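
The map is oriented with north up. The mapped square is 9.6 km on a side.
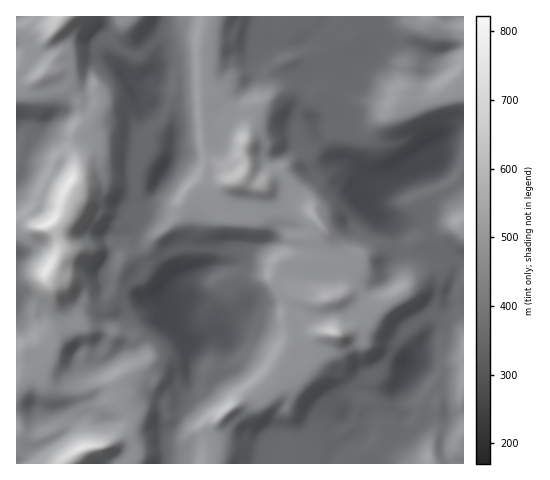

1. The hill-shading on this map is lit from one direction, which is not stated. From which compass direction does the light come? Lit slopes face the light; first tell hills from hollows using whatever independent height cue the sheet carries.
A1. NW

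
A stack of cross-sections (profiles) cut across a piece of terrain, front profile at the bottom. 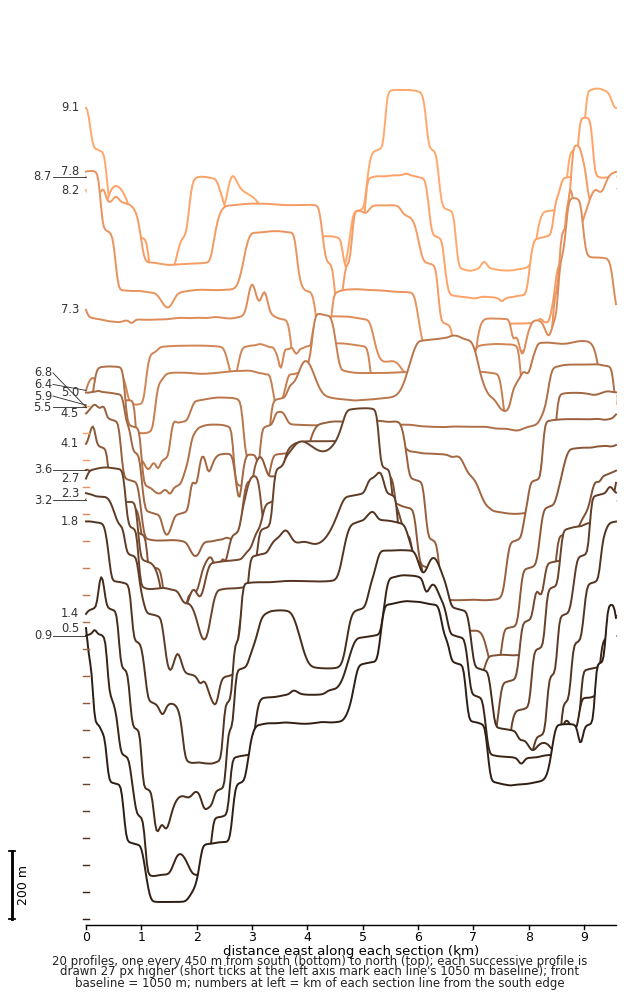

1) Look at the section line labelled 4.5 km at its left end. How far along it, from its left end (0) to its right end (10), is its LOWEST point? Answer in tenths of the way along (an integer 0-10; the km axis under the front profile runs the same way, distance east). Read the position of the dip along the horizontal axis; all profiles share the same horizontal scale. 7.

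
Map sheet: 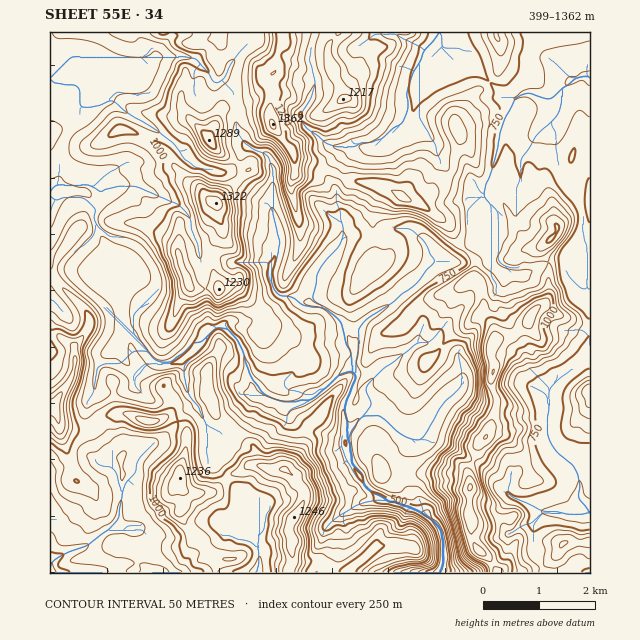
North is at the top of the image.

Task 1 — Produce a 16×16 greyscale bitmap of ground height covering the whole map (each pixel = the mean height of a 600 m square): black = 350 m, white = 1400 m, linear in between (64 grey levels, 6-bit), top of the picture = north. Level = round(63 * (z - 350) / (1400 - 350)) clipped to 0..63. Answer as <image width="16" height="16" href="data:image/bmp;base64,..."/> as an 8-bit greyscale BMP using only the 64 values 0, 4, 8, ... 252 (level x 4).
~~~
<image width="16" height="16" href="data:image/bmp;base64,Qk02BQAAAAAAADYEAAAoAAAAEAAAABAAAAABAAgAAAAAAAABAAATCwAAEwsAAAABAAAAAAAAAAAAAAEBAQACAgIAAwMDAAQEBAAFBQUABgYGAAcHBwAICAgACQkJAAoKCgALCwsADAwMAA0NDQAODg4ADw8PABAQEAAREREAEhISABMTEwAUFBQAFRUVABYWFgAXFxcAGBgYABkZGQAaGhoAGxsbABwcHAAdHR0AHh4eAB8fHwAgICAAISEhACIiIgAjIyMAJCQkACUlJQAmJiYAJycnACgoKAApKSkAKioqACsrKwAsLCwALS0tAC4uLgAvLy8AMDAwADExMQAyMjIAMzMzADQ0NAA1NTUANjY2ADc3NwA4ODgAOTk5ADo6OgA7OzsAPDw8AD09PQA+Pj4APz8/AEBAQABBQUEAQkJCAENDQwBEREQARUVFAEZGRgBHR0cASEhIAElJSQBKSkoAS0tLAExMTABNTU0ATk5OAE9PTwBQUFAAUVFRAFJSUgBTU1MAVFRUAFVVVQBWVlYAV1dXAFhYWABZWVkAWlpaAFtbWwBcXFwAXV1dAF5eXgBfX18AYGBgAGFhYQBiYmIAY2NjAGRkZABlZWUAZmZmAGdnZwBoaGgAaWlpAGpqagBra2sAbGxsAG1tbQBubm4Ab29vAHBwcABxcXEAcnJyAHNzcwB0dHQAdXV1AHZ2dgB3d3cAeHh4AHl5eQB6enoAe3t7AHx8fAB9fX0Afn5+AH9/fwCAgIAAgYGBAIKCggCDg4MAhISEAIWFhQCGhoYAh4eHAIiIiACJiYkAioqKAIuLiwCMjIwAjY2NAI6OjgCPj48AkJCQAJGRkQCSkpIAk5OTAJSUlACVlZUAlpaWAJeXlwCYmJgAmZmZAJqamgCbm5sAnJycAJ2dnQCenp4An5+fAKCgoAChoaEAoqKiAKOjowCkpKQApaWlAKampgCnp6cAqKioAKmpqQCqqqoAq6urAKysrACtra0Arq6uAK+vrwCwsLAAsbGxALKysgCzs7MAtLS0ALW1tQC2trYAt7e3ALi4uAC5ubkAurq6ALu7uwC8vLwAvb29AL6+vgC/v78AwMDAAMHBwQDCwsIAw8PDAMTExADFxcUAxsbGAMfHxwDIyMgAycnJAMrKygDLy8sAzMzMAM3NzQDOzs4Az8/PANDQ0ADR0dEA0tLSANPT0wDU1NQA1dXVANbW1gDX19cA2NjYANnZ2QDa2toA29vbANzc3ADd3d0A3t7eAN/f3wDg4OAA4eHhAOLi4gDj4+MA5OTkAOXl5QDm5uYA5+fnAOjo6ADp6ekA6urqAOvr6wDs7OwA7e3tAO7u7gDv7+8A8PDwAPHx8QDy8vIA8/PzAPT09AD19fUA9vb2APf39wD4+PgA+fn5APr6+gD7+/sA/Pz8AP39/QD+/v4A////AGRwfIiopKCwjJR8NJCYcHB0fHicqJSksGBoWDywhGBcjIyAwLScqLhYNDhosGxkVJSEfKCUmKiMPEBAXKSEZFiwlJyckIBgXEQ4PDyEnGBssIB8iIxcVFRIPEhEXIxgbKx4bHRwaHBoSExQXHCoiGSMhHCUeHR4YExMYGiIoKh0gGholMCwcFRcaFRohHSEXHxscKy8qGx0VGxgWGh0hFx0fIygyLBwjGBwdIRoaIBwbHB8mLysiKSIlJyMbGRoXHiIjJy0rKy4gHBwfIBgWFx0gIykwLTcrLCMaHiAXFRUcHR4lKiw3LjAoGhcZGBUTHR4fIyosMzAuKB4WGBwWFQ="/>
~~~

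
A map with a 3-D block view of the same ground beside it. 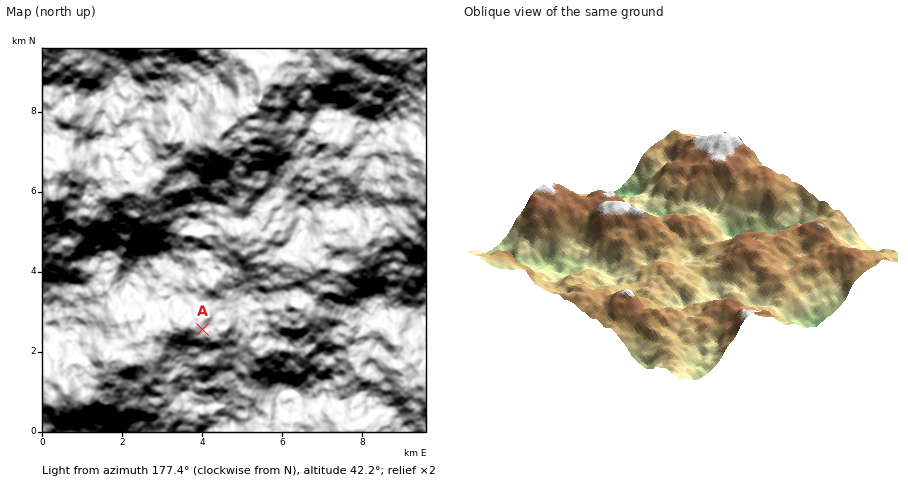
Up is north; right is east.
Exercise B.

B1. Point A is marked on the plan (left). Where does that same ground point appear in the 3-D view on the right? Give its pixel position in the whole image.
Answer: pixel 617 279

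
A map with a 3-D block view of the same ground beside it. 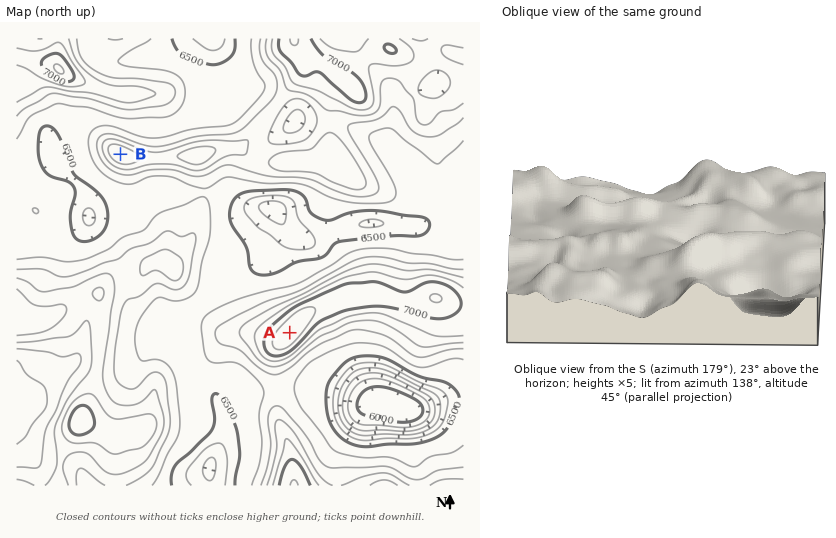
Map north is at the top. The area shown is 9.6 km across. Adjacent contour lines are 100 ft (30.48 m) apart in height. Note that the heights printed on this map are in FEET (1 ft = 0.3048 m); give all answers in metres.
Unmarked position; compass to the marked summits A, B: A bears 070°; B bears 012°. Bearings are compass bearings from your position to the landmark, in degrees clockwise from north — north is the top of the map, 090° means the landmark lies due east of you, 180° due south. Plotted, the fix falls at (65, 414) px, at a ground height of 2100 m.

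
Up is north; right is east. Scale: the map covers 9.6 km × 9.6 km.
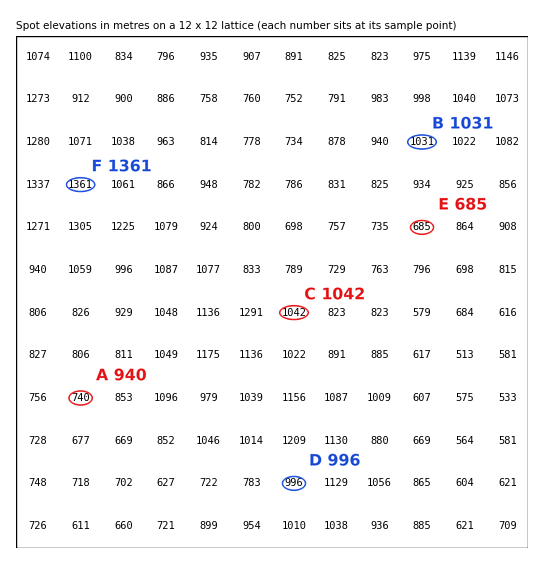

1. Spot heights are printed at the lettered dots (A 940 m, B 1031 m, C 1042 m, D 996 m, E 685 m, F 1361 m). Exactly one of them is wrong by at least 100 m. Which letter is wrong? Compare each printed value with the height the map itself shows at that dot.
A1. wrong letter A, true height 740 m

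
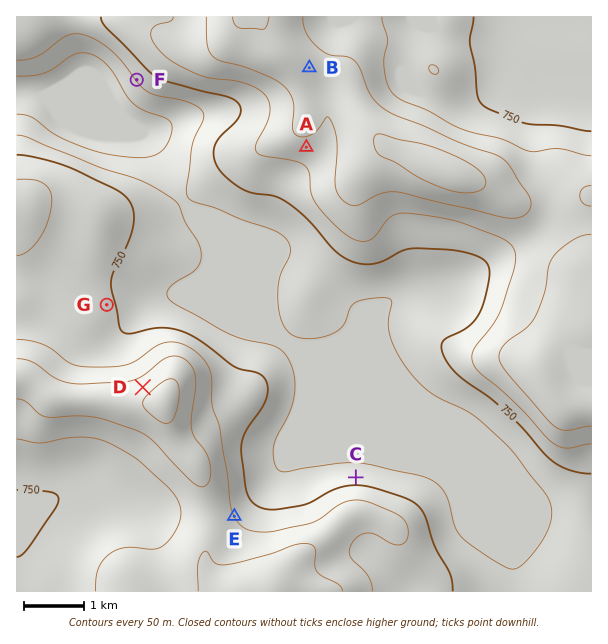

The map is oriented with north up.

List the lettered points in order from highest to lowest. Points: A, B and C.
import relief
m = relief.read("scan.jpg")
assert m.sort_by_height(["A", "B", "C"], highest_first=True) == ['B', 'A', 'C']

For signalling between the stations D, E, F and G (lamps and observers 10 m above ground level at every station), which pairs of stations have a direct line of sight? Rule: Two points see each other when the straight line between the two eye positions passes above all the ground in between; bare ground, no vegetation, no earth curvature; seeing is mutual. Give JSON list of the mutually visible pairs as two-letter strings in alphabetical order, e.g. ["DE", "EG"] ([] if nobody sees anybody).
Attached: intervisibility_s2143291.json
["DF", "DG"]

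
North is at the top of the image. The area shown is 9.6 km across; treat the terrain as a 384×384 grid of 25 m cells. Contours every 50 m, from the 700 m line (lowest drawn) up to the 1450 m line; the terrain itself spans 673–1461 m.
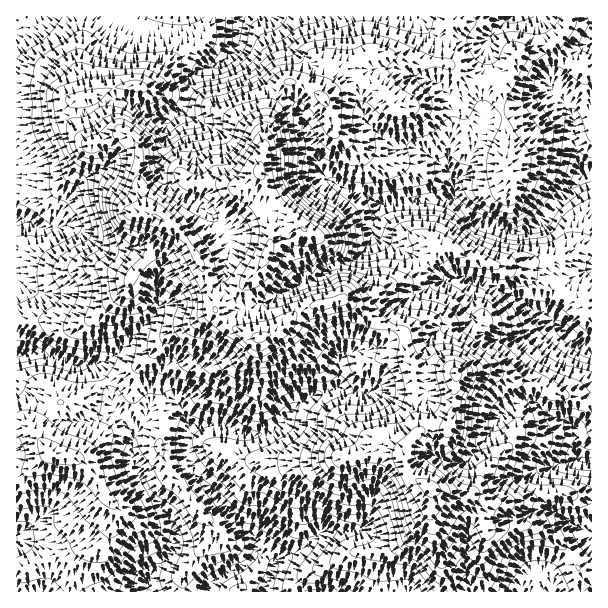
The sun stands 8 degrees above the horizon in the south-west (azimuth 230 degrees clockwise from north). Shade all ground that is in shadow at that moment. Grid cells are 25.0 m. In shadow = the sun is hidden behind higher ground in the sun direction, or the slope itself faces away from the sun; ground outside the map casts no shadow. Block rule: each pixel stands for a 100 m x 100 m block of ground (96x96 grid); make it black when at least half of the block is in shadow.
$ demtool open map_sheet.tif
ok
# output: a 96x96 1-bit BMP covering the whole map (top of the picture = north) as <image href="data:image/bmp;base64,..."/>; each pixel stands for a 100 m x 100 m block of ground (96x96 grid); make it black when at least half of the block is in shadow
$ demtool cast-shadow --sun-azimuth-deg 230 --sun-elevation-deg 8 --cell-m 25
<image width="96" height="96" href="data:image/bmp;base64,Qk2+BAAAAAAAAD4AAAAoAAAAYAAAAGAAAAABAAEAAAAAAIAEAAATCwAAEwsAAAIAAAAAAAAA////AAAAAAAAADwGAYAAAAABwAAAADwAAIAAAAAB4AAAABwAAAAAAAAB4AAAAAAAAAAAAABB8AAAAAAAAAAAAADB8AMAAAAAAAAAAABB+AcAAAAAAAAAAAAA8AcAAAAABgAAAAAAAA8AAAAADwAAAABAAB8AAADAHwAAAADAAD8AAAHAHwAAAADgwP8AAAPgPgAAAADB//8AAAfA/AAAAAAA//4AAB/B+AAAAAAAP/gAAD+D8AAAAAAAH/AAAH+H4AAAAABB/8AAAP8HwAAAAAHn/48AAf8PwAAAAAP///8AAf8PAAAAAA////8AA/4eAAAAAB////8AA/48AAAAAD////8AB/w8AAAAAH////8AD/h4AAAAAH////8Af/h4AAAAAD////8D//B4DgAAABx///8H//B4fgAAAAB///8P//B4/AAAAAB///8P/+A4MAAAPgB///8f/8AQAAAA/xh///8AAAAAAAAB/xx///4AAAAAAAAD/gx///wAAAAAAAAD/AB///AAAAAAAAAD+AA///MAAAAAAAAAQAA///8BwAAAAAAAAAA///8D4AAAAAAAAAA///8P8AAAAAAAAAA/////8AAAAAAAABB/////8AAAAAAAADj///9/AAAAAAAAADn///8AAAAAAAAAAD////8AAAAAAAAAAD////8AAAAAAAAAAD////8AAAAAAAAAAD////8AAAAAAcMAAP////8AAAAAAOMAB/////8AAAAAACAAD/////8AAAAAAHwAf/////8AAAAAAD8B//////8AAAAAAD/7//////8AAAAAAB////////8AAAAAQA////////8AAAAA4AP///////8AAAAA4AB/////P/8AAAAB4AAf///8f/8AAAAB8AAH//4H//8AAAAD8BgD//wf/j8AAAAD8BgH//x//48AAAAH8BgP/////8fwAAAP8BA//////8HgAAAf8AD//////+AAAAA/4AH//////+AAAAD/wAP//////+AAAAH/wAf/////z/AAAAP/gAf/////B/gAAAP/gA/////+A/gAAAf/AB/////+B/wAAAf/AD/////+B/8AAAf+AD//////B/8AAA/uAD/////+B/8AAA//IH////58B/8AAAf/YH////8AB/wAAAf/cH////8AA/wAAAf/8H////+AA/wAAA//8H/////AAfwAAA//8H/////AAfwAAB//4H/////gAfwAAH//4H/////gA/wAAP//wH/////wB/wAAP//wP/////wD/wAAP//gP///B/wH/wAAP//wH//+D/wH/gAAD//4D//+P/wH+AAAAP//g//+f+AH+AAAAf//wH///8AD8AAB////4P///4AD4AAD////4////AAD4AAH////4///wAABwAAP////5/H/gAwAAEAP////98B/HB4BAMAH////8x+f/w8DgEAD////+D/H/wMHwAAD/////D/v/wAPwAAH/////j///gAf4AAD/////g///gB/4YAAAB///gD7/gR/4c="/>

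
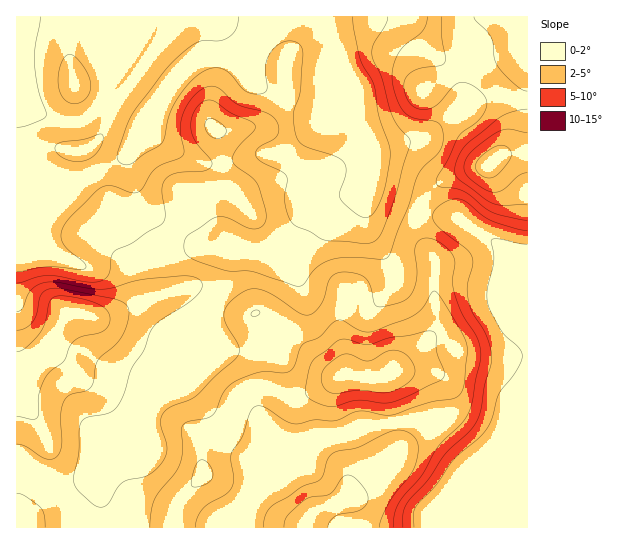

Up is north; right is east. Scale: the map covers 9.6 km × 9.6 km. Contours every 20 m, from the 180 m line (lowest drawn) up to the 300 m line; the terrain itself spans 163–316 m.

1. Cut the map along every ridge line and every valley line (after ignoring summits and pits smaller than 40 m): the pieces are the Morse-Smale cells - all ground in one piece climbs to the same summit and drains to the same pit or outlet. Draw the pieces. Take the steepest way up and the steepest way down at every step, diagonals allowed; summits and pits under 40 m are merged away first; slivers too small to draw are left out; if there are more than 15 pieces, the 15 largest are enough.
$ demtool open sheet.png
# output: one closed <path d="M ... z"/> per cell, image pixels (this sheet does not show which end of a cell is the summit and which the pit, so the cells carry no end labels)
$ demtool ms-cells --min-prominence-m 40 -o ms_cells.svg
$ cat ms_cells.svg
<path d="M323 16l-307 1 0 150 6 1 10-7 0 65 11 25 32 13 7 0 4-3 39-39 8-23 0-22 10 28 18 16 28 19 24 9 12-2 20 0-16 8-2 24-16 26-3 8-6 3-14 15-16 36-7 6-6 2-8 8-18 42-8 8-6 2-7 8-15 36 0 14-5 9-13 15 0 11 226 0 8-16 34-15 14-18 21-14 14-16 0-18-8-37-1-17 22-18 26-29 0-71-11-14-5-12 1-20-38-14-14-9 7-27-2-16-18-30-23-55-3-8 2-17-7-11z"/><path d="M31 160l-6 7-9 2 0 358 62 1 1-11 13-15 5-9 0-14 15-36 7-8 6-2 8-8 18-42 8-8 6-2 7-6 16-36 14-15 6-3 3-8 16-26 2-24 16-8-20 0-12 2-24-9-28-19-18-16-9-24-1 18-8 23-39 39-4 3-7 0-29-11-3-2-11-25z"/><path d="M422 212l-3 3 0 18 5 12 11 14 1 67-8 13-41 38 1 17 8 37 0 18-14 16-20 14-15 18-34 15-6 9-1 7 222-1-1-216-26-61-7-9-36-22z"/><path d="M527 16l-203 1 0 9 7 11-2 17 3 8 23 55 18 30 2 16-7 26 3 4 48 19 9-17 14-14 16-8 27-6 17-12 26-2z"/><path d="M527 153l-25 2-17 12-27 6-16 8-10 9-12 20 9 5 29 4 36 22 7 9 26 66z"/>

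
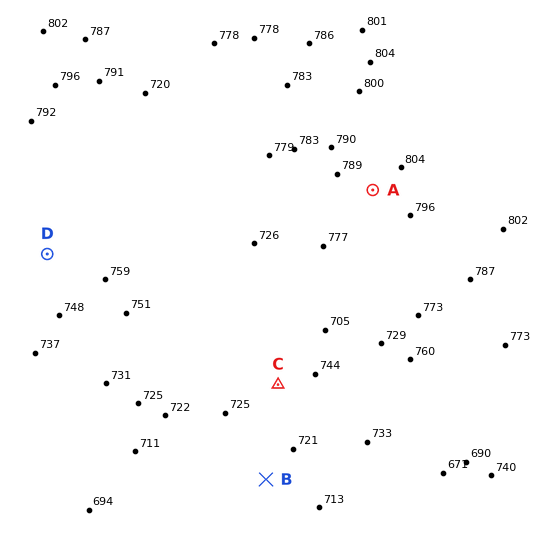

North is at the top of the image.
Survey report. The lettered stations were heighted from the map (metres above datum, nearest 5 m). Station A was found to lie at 795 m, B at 710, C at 735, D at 765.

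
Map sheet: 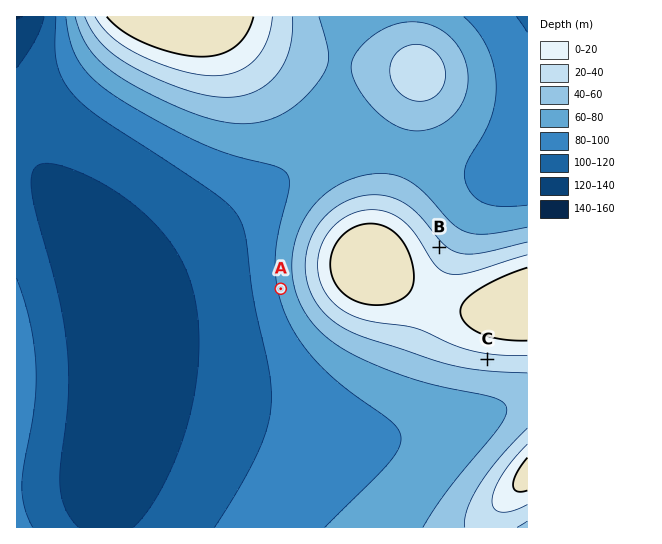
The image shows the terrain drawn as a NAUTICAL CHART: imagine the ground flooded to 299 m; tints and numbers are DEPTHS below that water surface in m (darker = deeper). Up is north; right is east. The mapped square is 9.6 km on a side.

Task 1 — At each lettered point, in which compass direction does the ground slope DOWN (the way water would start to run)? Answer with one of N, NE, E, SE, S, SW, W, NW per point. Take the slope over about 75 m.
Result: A W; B NE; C S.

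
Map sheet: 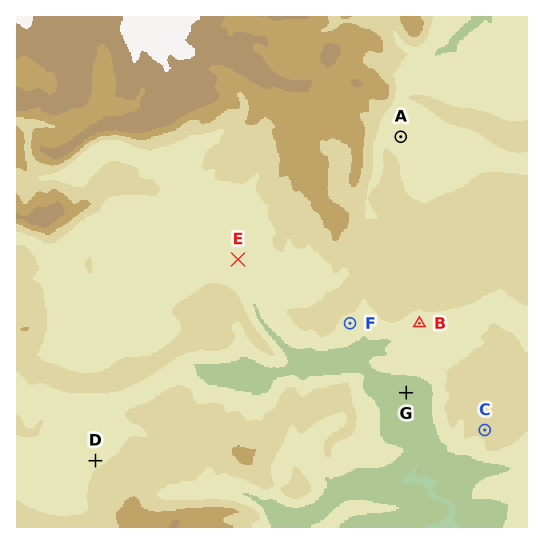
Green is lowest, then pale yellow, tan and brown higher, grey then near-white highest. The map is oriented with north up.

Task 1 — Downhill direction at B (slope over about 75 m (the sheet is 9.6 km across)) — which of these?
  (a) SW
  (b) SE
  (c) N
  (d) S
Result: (d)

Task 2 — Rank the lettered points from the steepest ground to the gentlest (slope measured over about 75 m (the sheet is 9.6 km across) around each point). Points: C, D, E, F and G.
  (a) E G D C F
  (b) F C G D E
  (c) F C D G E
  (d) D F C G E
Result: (c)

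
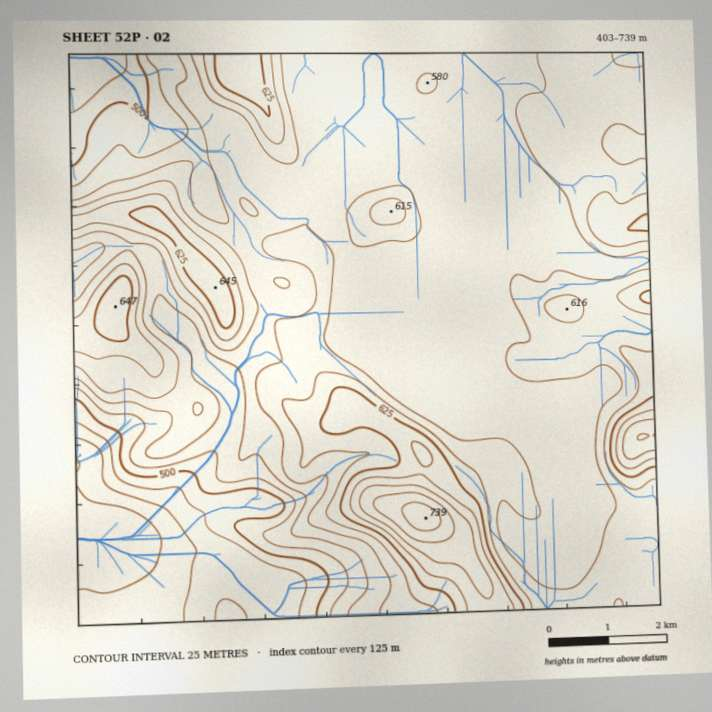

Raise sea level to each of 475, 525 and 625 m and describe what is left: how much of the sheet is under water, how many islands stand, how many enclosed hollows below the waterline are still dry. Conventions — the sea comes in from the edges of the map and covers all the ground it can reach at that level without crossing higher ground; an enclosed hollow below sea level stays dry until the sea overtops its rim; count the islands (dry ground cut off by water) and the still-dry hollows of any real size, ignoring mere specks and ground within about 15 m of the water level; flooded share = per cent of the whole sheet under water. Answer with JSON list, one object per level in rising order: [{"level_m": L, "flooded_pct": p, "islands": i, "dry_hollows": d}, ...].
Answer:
[{"level_m": 475, "flooded_pct": 8, "islands": 0, "dry_hollows": 0}, {"level_m": 525, "flooded_pct": 15, "islands": 0, "dry_hollows": 0}, {"level_m": 625, "flooded_pct": 91, "islands": 2, "dry_hollows": 0}]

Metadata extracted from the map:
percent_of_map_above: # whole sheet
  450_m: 96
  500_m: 89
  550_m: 80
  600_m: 17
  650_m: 4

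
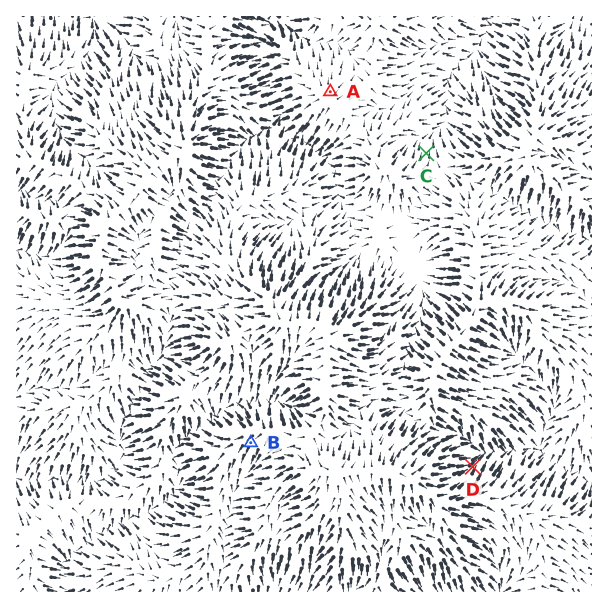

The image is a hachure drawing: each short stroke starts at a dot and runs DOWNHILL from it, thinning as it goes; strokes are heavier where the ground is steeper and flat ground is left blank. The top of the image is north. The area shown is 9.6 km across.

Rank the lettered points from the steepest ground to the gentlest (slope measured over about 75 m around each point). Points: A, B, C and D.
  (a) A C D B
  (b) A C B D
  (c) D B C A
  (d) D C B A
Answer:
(c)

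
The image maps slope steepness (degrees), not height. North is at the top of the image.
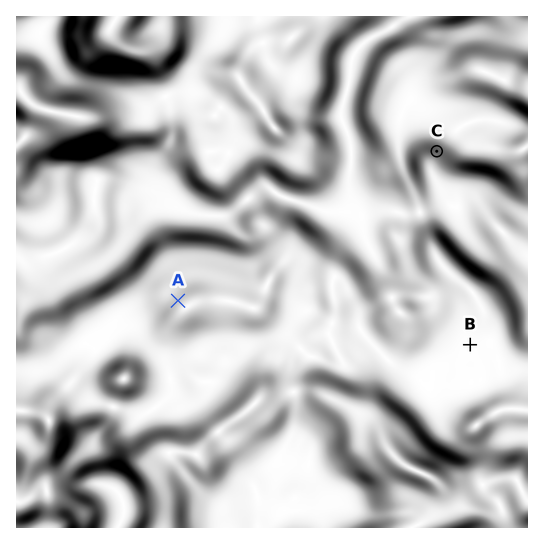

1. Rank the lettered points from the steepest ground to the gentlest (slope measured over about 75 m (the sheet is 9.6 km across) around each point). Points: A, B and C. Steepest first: C A B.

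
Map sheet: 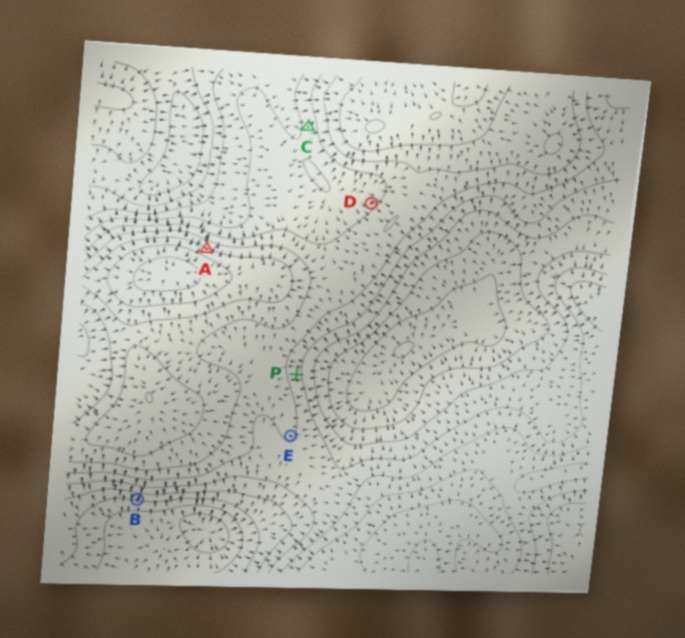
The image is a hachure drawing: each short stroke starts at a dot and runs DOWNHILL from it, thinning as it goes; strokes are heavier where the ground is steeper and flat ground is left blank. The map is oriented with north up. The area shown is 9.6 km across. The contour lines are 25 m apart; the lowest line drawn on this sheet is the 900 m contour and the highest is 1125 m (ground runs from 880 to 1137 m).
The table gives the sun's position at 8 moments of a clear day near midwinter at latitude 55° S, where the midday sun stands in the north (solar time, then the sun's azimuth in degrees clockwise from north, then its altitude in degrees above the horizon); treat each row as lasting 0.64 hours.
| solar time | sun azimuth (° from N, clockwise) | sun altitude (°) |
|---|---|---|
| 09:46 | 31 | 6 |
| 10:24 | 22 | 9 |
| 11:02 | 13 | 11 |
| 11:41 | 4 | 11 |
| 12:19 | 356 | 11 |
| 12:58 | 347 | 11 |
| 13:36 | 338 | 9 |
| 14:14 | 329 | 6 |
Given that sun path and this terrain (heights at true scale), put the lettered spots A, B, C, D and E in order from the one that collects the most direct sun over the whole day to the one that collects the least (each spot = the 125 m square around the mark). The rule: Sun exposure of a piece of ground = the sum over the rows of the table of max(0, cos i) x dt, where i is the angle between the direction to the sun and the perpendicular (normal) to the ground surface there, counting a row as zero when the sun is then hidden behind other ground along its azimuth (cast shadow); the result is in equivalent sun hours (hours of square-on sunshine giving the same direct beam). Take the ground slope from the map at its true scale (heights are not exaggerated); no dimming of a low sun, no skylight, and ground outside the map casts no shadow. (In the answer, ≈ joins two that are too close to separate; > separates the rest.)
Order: A > D ≈ E ≈ C > B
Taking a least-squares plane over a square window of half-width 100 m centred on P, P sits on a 6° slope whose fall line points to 76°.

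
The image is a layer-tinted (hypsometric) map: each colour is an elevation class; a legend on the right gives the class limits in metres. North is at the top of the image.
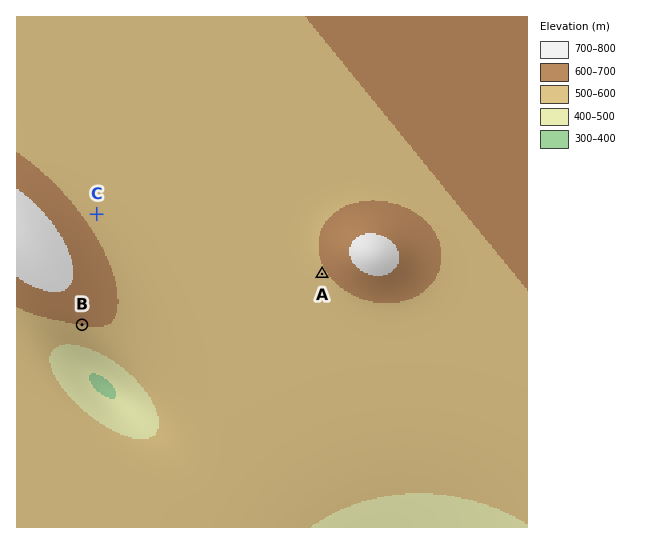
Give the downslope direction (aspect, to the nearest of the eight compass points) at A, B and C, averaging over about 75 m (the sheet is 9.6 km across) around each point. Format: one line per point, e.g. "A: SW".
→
A: SW
B: S
C: NE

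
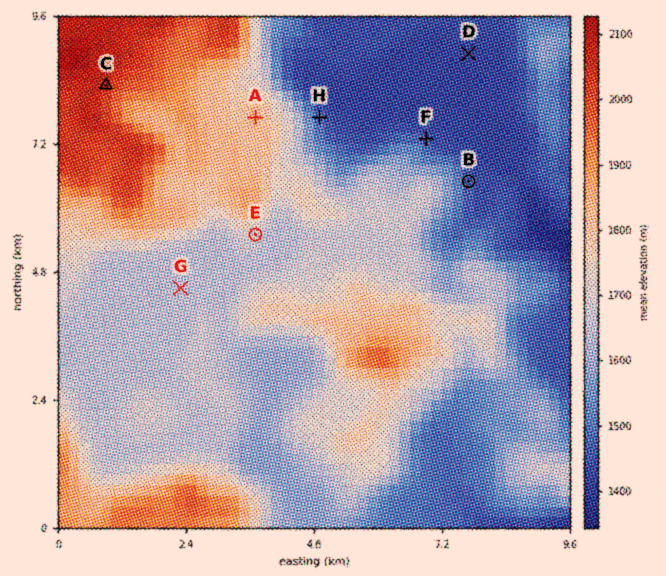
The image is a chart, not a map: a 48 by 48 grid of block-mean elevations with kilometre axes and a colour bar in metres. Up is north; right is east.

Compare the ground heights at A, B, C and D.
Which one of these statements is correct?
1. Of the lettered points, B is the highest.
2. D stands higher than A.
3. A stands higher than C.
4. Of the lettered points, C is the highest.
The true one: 4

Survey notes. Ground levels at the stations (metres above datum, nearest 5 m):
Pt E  1680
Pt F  1460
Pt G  1645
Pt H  1480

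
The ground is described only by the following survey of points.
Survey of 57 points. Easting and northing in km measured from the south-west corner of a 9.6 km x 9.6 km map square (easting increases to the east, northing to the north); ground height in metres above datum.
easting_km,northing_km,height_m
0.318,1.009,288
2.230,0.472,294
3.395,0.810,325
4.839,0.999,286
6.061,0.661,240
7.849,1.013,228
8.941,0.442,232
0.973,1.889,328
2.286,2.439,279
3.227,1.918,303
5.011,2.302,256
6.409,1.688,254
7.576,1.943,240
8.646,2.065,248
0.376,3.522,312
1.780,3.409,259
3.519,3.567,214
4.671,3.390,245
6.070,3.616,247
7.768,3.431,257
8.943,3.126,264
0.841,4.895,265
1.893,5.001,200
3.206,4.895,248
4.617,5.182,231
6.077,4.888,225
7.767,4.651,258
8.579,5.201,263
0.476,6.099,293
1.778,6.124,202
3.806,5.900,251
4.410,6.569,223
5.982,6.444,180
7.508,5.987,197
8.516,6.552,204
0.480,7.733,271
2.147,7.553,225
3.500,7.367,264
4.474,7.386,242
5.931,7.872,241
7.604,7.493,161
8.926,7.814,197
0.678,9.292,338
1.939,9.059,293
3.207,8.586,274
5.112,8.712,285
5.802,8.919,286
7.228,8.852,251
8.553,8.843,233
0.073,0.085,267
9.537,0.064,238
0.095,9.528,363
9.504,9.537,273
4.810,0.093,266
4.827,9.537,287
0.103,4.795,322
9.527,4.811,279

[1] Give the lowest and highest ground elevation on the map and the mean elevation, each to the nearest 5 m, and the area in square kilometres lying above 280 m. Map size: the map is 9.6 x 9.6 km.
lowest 155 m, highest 365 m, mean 255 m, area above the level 19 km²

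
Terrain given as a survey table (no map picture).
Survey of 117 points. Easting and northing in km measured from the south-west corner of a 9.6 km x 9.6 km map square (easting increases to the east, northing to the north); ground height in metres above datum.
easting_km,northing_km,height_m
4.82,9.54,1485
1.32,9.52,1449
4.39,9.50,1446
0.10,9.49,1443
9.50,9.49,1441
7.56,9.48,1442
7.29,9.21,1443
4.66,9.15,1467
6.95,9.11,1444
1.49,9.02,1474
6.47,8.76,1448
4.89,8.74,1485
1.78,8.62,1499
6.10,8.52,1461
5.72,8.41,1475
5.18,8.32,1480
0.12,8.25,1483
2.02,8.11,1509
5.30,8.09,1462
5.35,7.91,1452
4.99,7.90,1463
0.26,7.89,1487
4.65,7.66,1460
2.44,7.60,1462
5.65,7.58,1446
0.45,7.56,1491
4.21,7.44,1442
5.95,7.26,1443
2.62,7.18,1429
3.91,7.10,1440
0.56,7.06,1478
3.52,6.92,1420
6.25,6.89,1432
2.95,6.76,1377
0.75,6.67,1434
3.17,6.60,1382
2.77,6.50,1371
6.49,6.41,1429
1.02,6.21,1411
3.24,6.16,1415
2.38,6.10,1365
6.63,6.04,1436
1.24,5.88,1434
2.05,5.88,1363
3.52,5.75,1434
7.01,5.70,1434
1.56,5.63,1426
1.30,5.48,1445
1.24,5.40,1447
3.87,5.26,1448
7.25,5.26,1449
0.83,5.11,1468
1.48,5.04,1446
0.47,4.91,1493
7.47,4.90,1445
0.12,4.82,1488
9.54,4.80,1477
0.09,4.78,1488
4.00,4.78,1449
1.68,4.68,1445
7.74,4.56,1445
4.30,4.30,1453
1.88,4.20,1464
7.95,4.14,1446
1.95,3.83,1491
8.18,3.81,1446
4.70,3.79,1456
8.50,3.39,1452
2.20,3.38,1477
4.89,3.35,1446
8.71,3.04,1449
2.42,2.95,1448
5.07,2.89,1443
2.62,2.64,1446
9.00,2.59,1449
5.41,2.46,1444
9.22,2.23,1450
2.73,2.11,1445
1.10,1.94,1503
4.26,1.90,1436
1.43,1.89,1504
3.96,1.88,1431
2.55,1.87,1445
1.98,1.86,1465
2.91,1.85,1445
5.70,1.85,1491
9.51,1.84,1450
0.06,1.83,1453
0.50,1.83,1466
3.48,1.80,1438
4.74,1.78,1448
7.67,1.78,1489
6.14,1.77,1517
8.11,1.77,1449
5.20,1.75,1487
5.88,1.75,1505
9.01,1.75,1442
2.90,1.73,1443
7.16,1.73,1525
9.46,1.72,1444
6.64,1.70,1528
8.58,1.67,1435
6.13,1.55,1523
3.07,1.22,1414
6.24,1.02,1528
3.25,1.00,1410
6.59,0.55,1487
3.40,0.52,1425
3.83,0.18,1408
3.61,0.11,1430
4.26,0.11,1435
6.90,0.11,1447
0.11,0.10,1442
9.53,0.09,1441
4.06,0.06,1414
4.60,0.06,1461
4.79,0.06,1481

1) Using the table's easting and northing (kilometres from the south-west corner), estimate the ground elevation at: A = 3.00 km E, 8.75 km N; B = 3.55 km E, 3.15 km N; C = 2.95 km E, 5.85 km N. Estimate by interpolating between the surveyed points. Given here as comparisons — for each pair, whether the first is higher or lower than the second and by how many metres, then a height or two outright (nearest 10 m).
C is lower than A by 80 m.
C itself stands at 1390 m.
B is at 1440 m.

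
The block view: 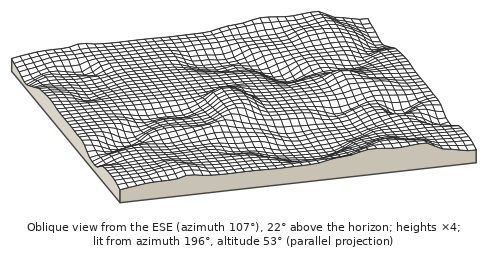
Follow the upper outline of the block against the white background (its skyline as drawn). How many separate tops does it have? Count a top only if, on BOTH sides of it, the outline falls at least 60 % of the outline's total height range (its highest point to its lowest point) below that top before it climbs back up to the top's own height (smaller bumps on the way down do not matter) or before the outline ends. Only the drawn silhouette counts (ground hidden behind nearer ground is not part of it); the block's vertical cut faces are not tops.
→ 0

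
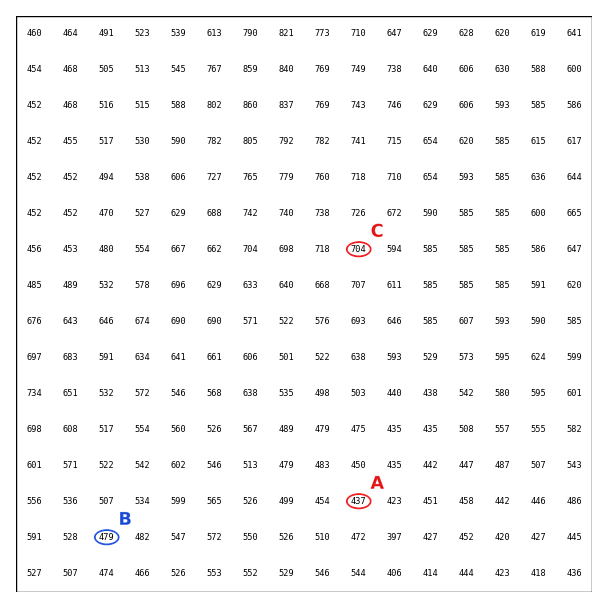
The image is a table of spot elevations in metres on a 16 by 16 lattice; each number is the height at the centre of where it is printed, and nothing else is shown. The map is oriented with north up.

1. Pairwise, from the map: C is higher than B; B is higher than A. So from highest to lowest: C B A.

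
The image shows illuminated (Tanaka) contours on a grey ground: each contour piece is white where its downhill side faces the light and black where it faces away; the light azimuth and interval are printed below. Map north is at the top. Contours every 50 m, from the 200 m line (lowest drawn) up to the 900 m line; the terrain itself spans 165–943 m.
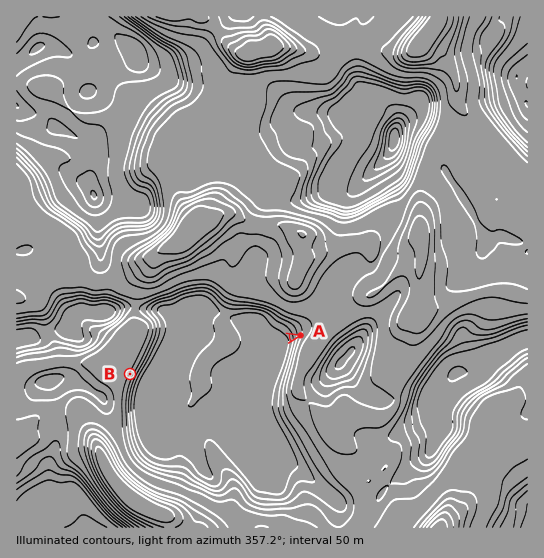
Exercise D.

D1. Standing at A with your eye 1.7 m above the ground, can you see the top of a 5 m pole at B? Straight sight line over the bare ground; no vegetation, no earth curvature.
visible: true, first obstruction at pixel None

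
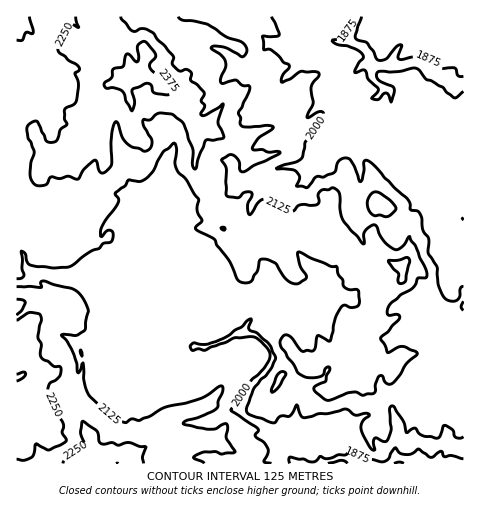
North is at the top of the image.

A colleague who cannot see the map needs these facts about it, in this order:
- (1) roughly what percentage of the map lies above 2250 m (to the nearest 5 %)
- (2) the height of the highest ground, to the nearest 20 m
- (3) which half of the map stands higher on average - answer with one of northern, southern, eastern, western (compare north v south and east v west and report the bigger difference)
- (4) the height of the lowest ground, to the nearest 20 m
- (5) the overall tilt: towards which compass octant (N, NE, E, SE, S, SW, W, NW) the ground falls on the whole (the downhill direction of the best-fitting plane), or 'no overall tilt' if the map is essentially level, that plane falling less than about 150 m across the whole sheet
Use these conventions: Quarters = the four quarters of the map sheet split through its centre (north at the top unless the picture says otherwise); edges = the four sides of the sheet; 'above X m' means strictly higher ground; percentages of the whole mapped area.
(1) About 10 % of the map lies above 2250 m.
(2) The highest ground is at about 2420 m.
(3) On average the western half of the map is the higher ground.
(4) About 1800 m is the lowest elevation on the sheet.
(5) On the whole the ground falls towards the east.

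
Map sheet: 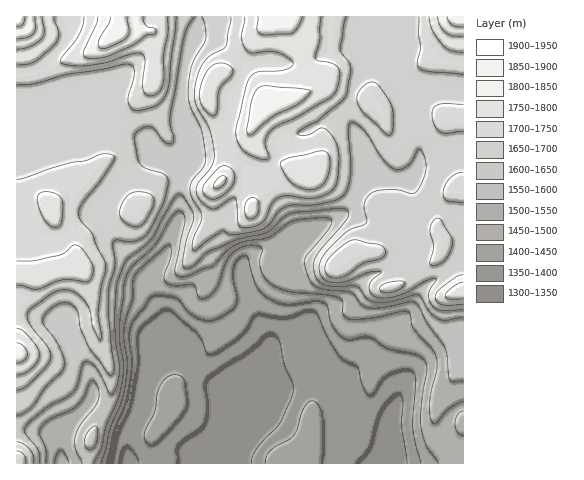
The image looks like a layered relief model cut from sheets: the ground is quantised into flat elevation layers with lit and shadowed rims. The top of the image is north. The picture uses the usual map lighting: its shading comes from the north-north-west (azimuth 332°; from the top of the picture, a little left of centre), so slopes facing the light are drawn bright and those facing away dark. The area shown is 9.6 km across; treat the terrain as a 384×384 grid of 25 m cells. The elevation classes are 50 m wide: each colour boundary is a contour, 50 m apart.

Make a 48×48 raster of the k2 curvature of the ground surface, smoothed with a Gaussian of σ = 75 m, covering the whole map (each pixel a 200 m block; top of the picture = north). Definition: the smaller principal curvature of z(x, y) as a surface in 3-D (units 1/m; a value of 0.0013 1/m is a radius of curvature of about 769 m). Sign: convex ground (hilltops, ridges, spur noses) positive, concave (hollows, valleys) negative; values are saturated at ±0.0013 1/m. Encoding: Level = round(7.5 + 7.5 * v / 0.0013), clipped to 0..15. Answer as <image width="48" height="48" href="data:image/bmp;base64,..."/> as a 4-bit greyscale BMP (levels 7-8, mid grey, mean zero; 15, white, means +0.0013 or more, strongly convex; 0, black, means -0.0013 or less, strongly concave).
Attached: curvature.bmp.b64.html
<image width="48" height="48" href="data:image/bmp;base64,Qk32BAAAAAAAAHYAAAAoAAAAMAAAADAAAAABAAQAAAAAAIAEAAATCwAAEwsAABAAAAAAAAAAAAAAABEREQAiIiIAMzMzAERERABVVVUAZmZmAHd3dwCIiIgAmZmZAKqqqgC7u7sAzMzMAN3d3QDu7u4A////AMtzE1Q0IUZnd4dnh1aKmIiHZ3ZmZWZWdrljI3mYIEd2ZmZmdlWJh4iGVohmVWeHdlREM3uoIEmXZmZmZ1RndneGVohlVWiHVyI1Q1mGMDeId3d3d3VGZnd3ZndlVWiHWVVVUyZ2UCZ4iId3d3dWZ3iHZXd0RWiGSZh2dSJncQV3iIh2d3d1Z4iHZWd0RFiHRph2eFE2hQR3eIhmZ3d2V3iHZWd2M1iHZXd2eIMFdgNoh4dmd3d2Zmd3ZWiHQ0eIdlZmeIMFhwJYiIZWd3d2Zmd2ZniHYzaIdnZmaIIHmAFmiHVmZ3d2Z3d1Z3d2ZTRneKl2Z2AnqCB2ZmZ2ZmZmaIdlZ2d3dkNWebqHdjFnhyF3d3aIdmVWeIdVd2Z3d2VWeKmHYyWYZSF3d2V4iIZVd4ZFd3Z3d2ZmZ5hmUzaIdCNnd1VniIhVZ3U2d3Z4h2Z3d2VFREiIdDRGdEZ3d4dVVWRHiHZmd2Z3ZkM0VFd3ZEVURHd3iHVXZURImHZTRURUIlVVVFZnZVZ1Rpl3eHVndlMlh1QxABRlQ2Z2VVZ3dVZVVYmHeGRnd3YwAkVnYwKbl1Z2VWd2ZlRGdEeHZ0RniHRDECarqCA4mmiYZmiHZUNGdiN3VTR4h0JZpQBYiGMAWneId3iYhlIkV4JXUyWZhjKN2VIAFFZgAnZ3d4iYZVUQJ5dGQiWqhjN8qGZlNEaJMlVVVoh2RGdABYhWQQFHdkRpiHeZZVR5g3dmVohkRXhyAohmZBAARUJHiJeIZVZohHd2ZndkRnmEAHiGVWZBBGMkaHZVVVeHdnZndmZVV5mFAEZ3JZqXQiIAJVRVZliHdnZ5hlZmaKmHICNFA6ymRVQwAkZ3hleHd2Z4h2ZmZ5mYMDREEKt1RWd1MlmYh1Z3ZmeId3ZmZomHQDmoMFllVXmHYzeIh2Z3d2iId3d2Zmd3UCi7kBRVVoqXdTV2ZmZ4iWeIeHeGZmeIcwWKxTVWaJqodkZmZnZniWZneHeHZmZ2ZTBGgyRmaImpZVZmZ2ZmZmVWd3eIeGVUVWIzMDd2Z3iZdVVmd2Z2ZndlVWeIiYRWd1JmQndlZ3d4dVVnh2V3Znd3dmVXd1RYiFJnRZdURVVmZUVoh1V3Znd3d3dlVEVXd0JmNahUMzVmZUVnhkaId3d3d3d3ZWZWZSJWJId2ZTNWZDVndUaJh3Z3d3d2V4dlZAR2IniHeHVEVEiHdVeIiHZ3d3dnd3ZlUQemInmYeId2U0qoZVd3d2RGd3dodmaHQAmmIlmYd4eJYjmnRWZmZWZSJFZWdVeqQAeGQjeYd3eKgyZkRmVVZniHYxABI0eqUAaYdDVmZmaJhSVlV3d2Znd3dnZTIRR3URSKhWVVVVVoh0VmZ4h3d3ZVZniJdBJWYiNnVGZVVWVFZUd3dnd3eGVURFeJh1NWczNVRWZmZ3dmVWd3dnZmZohlVTWJiXR4czVWZ4iHeId4hVd3dnZVVal1RkRniYWJhEVnZoiYeIdndmZ3dWVXiJhUR2REVmVmZEVnZVZ3d4h2d3d3dkVpqg=="/>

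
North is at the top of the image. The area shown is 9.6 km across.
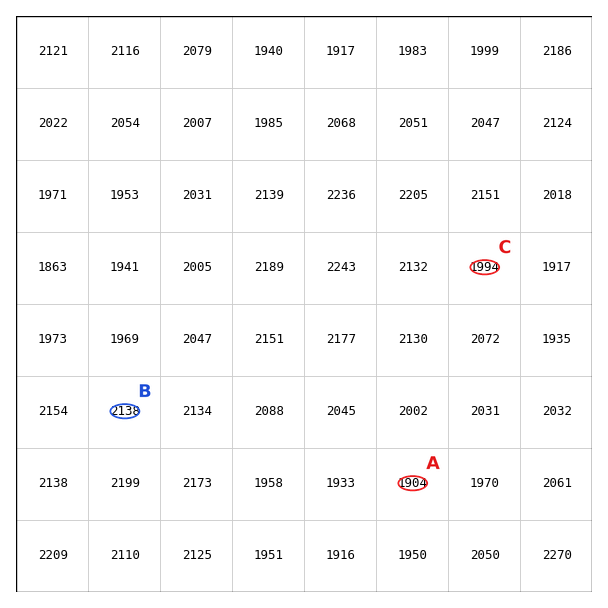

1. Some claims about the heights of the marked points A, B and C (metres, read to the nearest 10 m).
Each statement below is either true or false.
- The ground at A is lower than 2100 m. true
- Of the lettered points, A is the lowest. true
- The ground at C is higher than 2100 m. false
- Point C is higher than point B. false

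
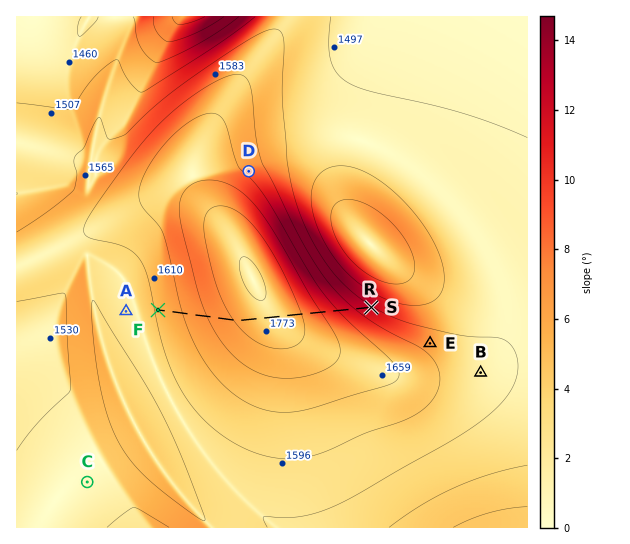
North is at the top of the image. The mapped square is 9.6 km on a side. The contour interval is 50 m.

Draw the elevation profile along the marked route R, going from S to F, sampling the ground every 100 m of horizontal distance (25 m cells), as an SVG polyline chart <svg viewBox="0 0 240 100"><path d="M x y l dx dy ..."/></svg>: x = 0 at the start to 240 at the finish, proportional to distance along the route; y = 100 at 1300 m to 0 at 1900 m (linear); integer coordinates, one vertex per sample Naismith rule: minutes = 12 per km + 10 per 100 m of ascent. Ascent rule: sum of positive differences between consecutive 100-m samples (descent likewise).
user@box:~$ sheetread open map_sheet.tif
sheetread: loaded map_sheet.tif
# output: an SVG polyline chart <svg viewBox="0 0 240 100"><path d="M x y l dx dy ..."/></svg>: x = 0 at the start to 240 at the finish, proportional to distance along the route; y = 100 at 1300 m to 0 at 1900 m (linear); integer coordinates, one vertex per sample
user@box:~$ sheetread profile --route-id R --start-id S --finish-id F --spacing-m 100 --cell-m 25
<svg viewBox="0 0 240 100"><path d="M0 58l6-3 6-2 6-3 6-2 6-3 6-3 6-2 6-3 6-2 6-3 6-2 6-3 6-2 5-2 6-1 6-2 6-1 6 0 6 0 6 0 6 0 6 1 6 1 6 1 6 2 6 1 6 2 6 1 6 2 6 2 6 1 6 2 6 2 6 2 6 2 6 1 6 2 6 2 6 1 5 2 2 0"/></svg>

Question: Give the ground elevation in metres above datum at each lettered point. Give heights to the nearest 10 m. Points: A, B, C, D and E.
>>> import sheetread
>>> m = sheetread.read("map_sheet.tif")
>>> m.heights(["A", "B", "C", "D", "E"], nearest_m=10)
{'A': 1580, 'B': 1560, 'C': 1570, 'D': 1640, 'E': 1580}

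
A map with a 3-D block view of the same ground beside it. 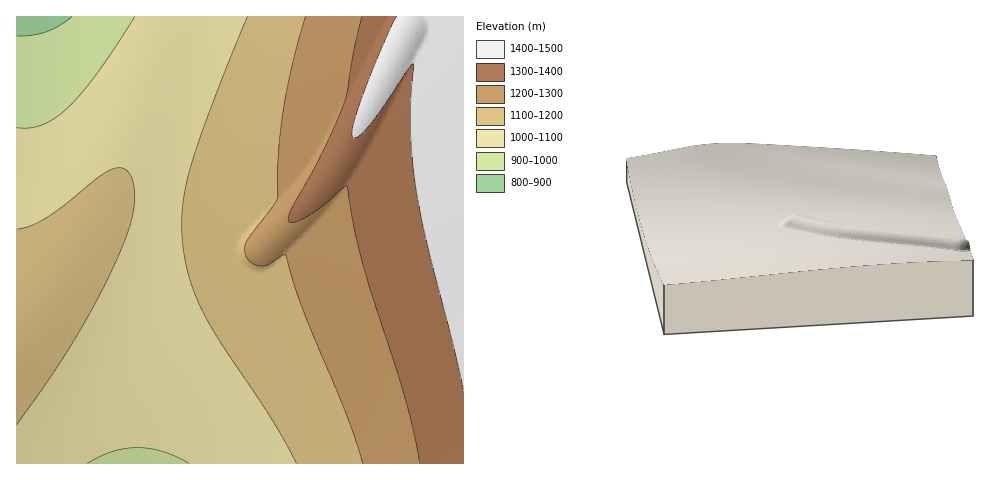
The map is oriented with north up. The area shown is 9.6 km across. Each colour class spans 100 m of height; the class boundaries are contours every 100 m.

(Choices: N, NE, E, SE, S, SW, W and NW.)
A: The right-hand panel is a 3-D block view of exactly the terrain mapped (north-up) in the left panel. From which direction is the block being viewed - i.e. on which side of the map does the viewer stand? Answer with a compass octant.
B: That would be E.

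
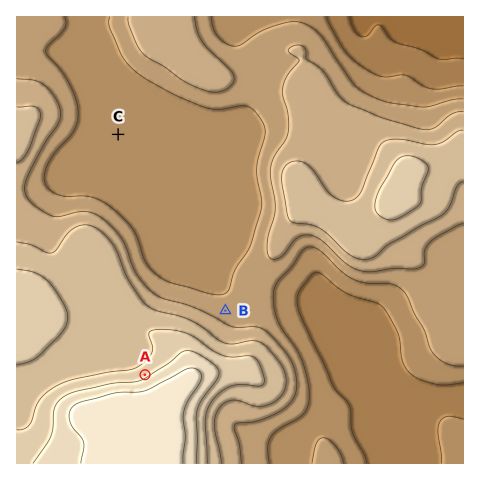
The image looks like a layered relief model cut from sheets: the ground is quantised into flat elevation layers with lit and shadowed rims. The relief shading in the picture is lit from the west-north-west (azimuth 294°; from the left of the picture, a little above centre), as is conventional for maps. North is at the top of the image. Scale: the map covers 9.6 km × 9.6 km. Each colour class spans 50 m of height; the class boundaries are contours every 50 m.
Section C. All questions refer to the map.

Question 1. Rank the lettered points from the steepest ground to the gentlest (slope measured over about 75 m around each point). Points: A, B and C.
A B C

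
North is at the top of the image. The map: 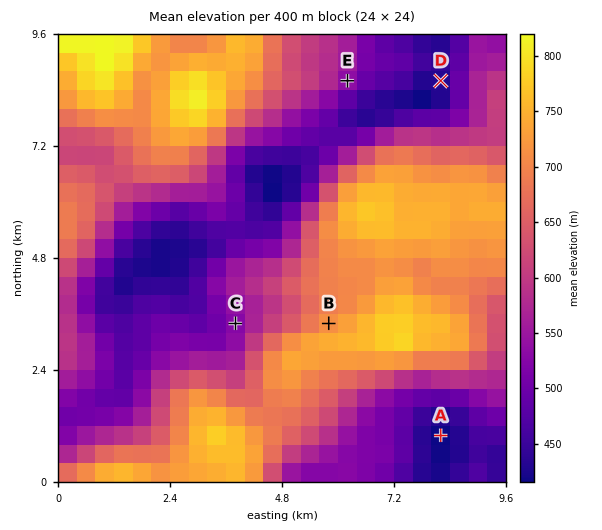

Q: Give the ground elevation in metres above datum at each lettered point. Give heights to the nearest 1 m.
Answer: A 414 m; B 714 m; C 525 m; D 430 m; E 536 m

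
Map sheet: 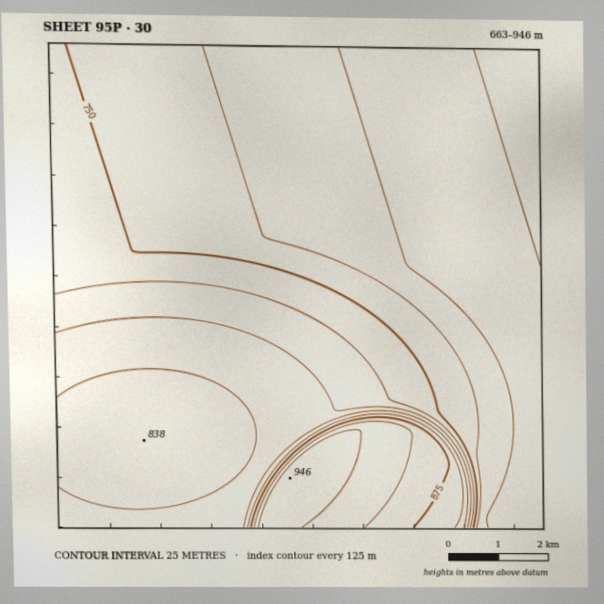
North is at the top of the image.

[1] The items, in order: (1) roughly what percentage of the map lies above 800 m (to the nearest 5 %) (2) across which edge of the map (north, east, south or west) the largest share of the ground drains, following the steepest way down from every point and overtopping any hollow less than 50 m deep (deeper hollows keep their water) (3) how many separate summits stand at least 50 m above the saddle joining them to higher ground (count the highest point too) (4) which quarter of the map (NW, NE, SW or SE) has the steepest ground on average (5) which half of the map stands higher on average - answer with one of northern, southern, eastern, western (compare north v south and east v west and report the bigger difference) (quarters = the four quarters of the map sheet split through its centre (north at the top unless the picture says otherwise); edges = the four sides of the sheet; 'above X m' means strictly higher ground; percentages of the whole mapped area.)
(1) Roughly 30 % of the ground is higher than 800 m.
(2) The largest share of the runoff leaves by the eastern edge.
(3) There is 1 summit with 50 m or more of prominence.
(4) The steepest ground, on average, is in the south-east quarter.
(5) The southern half stands higher on average than the northern half.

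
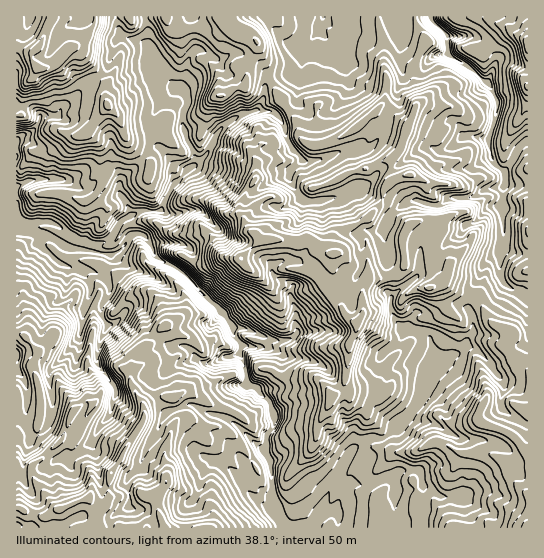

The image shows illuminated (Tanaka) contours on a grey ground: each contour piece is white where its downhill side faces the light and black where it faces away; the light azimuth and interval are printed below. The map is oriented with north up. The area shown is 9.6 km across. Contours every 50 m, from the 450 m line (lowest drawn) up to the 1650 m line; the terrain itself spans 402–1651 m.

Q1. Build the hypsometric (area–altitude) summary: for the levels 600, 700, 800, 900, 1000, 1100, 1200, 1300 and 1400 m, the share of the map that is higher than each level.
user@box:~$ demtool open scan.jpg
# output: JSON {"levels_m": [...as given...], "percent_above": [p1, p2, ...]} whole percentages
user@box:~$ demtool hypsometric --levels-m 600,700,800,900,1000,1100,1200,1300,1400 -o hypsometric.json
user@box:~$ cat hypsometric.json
{"levels_m": [600, 700, 800, 900, 1000, 1100, 1200, 1300, 1400], "percent_above": [97, 94, 89, 82, 72, 56, 40, 25, 13]}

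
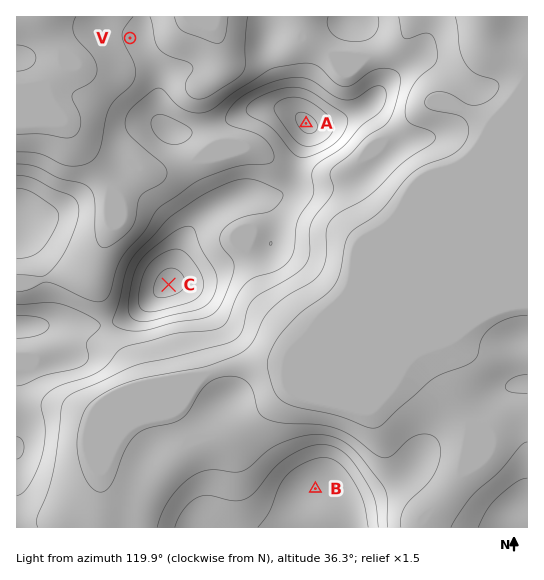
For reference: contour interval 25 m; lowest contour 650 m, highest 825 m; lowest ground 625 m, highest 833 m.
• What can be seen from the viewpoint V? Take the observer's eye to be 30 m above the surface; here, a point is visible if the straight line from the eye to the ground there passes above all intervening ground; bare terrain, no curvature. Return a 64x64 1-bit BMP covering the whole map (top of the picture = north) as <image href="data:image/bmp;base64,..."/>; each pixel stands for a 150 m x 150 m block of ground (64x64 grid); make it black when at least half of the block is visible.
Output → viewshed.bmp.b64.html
<image width="64" height="64" href="data:image/bmp;base64,Qk0+AgAAAAAAAD4AAAAoAAAAQAAAAEAAAAABAAEAAAAAAAACAAATCwAAEwsAAAIAAAAAAAAA////AAAAAAAAAAAAAAAAAAAAAAAAAAAAAAAAAAAAAAAAAAAAAAAAAAAAAAAAAAAAAAAAAAAAAAAAAAAAAAAAAAAAAAAAAAAAAAAAAAAAAAAAAAAAAAAAAAAAAAAAAAAAAAAAAAAAAAAAAAAAAAAAAAAAAAAAAAAAAAAAAAAAAAAAAAAAAAAAAAAAAAAAAAAAAAAAAAAAAAAAAAAAAAAAAAAAAAAAAAAAAAAAAAAAAAAAAAAAAAAAAAAAAAAAAAAAAAAAAAAAAAAAAAAAAAAAAPzgAAAAAAAA//gAAAAAAAA/+AAAAAAAAA/+AAAAAAAAB/8AAAAAAAAD/4AAAAAAAAD/4AAAAAAAAH/+AAAAAAAA//4AAAAAAAD//gAAAAAAAP/8AAAAAAAA//wAAAAAAAD5/AAAAAAAGPj+AAAAAAB/+D8AAAAAAP/4A8AAAAAA//gB8AAAAAD/8AD/wAAAAP/4AH/gAAAA//gAP8AAAAD/8AAMAAAAAP/wAAAAAAAA//AAAAAAAAD/8AAAIAAAAP/wAAAwAAAA//x/wHAAAAD////48AAAAP/////wAAAA///7//AAAAD//+H/8AgAAP//4P/wDAAA///wf/AMAAD///5/+A4AAP////84BAAA/////wAAAAD/////AGAAAP////8BwAAA/////wPAAAD/////A8AAAA=="/>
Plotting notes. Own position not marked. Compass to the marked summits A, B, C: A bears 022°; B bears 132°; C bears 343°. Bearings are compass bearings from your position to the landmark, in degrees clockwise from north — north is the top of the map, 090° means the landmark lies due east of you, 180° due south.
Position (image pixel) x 200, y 385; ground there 670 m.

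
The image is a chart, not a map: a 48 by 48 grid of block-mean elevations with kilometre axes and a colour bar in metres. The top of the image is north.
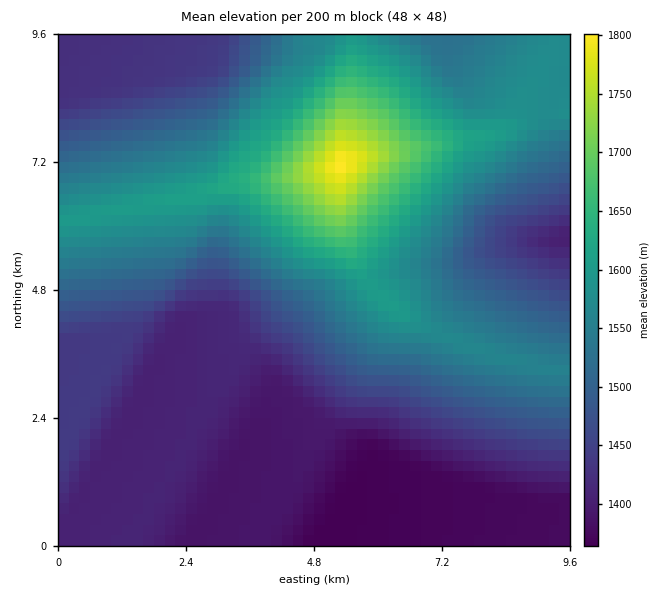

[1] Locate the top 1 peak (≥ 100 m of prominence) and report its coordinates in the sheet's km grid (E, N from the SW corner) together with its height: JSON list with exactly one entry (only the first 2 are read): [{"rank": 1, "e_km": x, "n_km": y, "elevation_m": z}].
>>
[{"rank": 1, "e_km": 5.29, "n_km": 7.16, "elevation_m": 1806}]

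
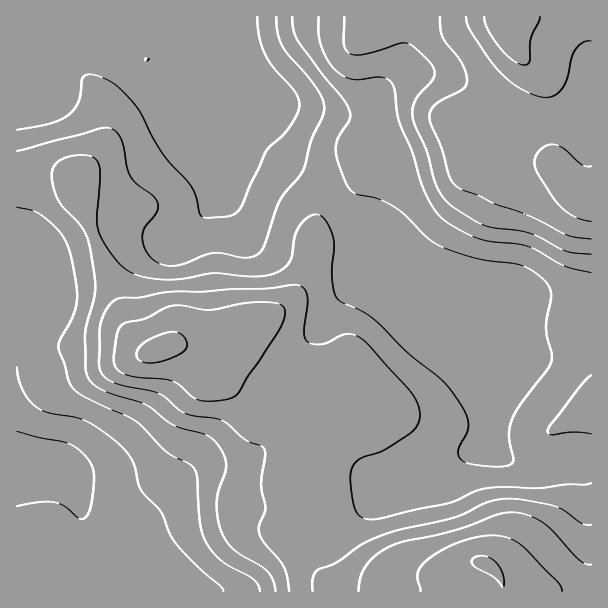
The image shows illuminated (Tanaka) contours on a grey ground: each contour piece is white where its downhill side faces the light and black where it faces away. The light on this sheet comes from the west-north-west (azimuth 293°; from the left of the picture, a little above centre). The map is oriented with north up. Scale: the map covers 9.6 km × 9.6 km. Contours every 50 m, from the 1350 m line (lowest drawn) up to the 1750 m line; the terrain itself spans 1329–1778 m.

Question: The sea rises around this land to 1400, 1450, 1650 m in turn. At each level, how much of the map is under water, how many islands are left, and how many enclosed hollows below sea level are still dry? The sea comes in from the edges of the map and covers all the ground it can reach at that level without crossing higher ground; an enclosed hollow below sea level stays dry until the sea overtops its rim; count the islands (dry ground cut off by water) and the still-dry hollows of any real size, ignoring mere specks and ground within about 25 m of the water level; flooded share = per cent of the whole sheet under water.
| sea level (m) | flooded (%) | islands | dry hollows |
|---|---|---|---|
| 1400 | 18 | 0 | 0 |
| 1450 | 29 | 0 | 0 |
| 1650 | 87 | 0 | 0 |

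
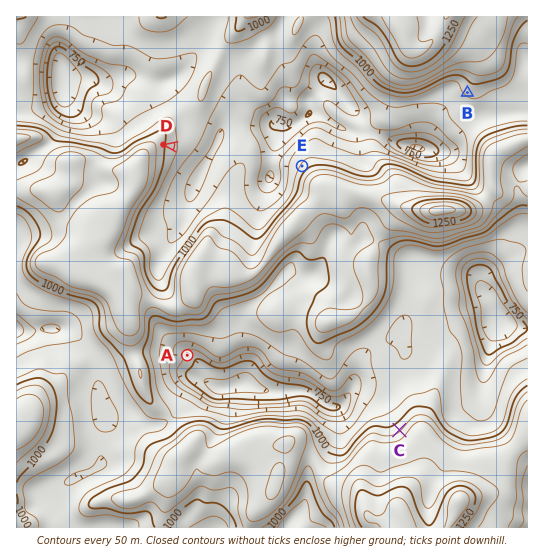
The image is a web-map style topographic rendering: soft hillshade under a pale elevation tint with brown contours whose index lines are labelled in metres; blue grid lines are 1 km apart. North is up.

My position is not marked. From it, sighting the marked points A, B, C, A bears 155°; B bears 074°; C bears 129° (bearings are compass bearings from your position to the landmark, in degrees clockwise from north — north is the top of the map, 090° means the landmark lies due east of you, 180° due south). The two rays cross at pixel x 112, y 195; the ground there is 1110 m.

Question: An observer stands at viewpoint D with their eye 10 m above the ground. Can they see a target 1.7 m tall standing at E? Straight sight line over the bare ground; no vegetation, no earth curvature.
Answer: yes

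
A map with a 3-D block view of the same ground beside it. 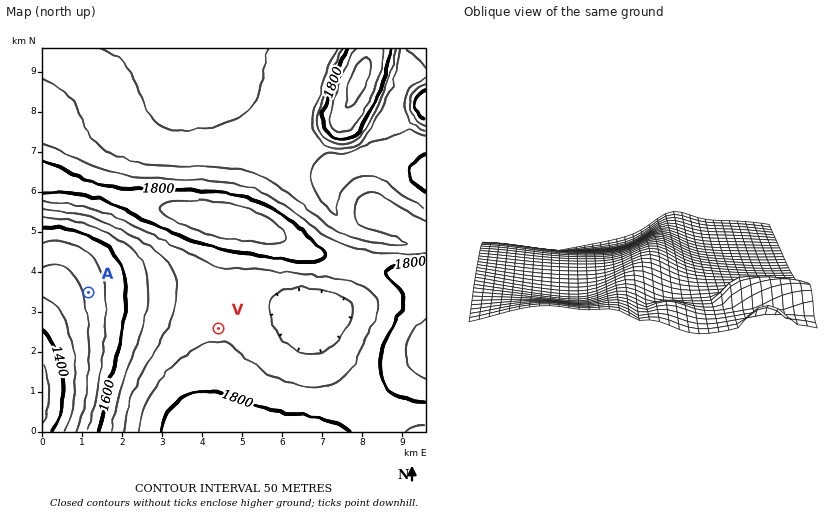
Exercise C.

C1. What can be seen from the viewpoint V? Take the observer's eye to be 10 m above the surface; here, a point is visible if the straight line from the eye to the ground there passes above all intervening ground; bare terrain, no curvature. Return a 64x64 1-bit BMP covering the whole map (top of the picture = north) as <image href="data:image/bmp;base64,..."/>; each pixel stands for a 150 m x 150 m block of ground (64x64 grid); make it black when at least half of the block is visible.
<image width="64" height="64" href="data:image/bmp;base64,Qk0+AgAAAAAAAD4AAAAoAAAAQAAAAEAAAAABAAEAAAAAAAACAAATCwAAEwsAAAIAAAAAAAAA////AAAAAAAAAAAH//+AAAAAAA///4AAAAAAH///4AAAAAB////wAAAAAP////wAAAAB/////4AAAAP/////4AAAA//////4AAAD//////4AAAP//////wAAA///////AAAD//////8AAAH//////wAAAf/4P///AAAA/+AP//8AAAB/wAf//wAAAH/AB///AAAAf8AD//8AAAB/wAP//wAAAH/AA///AAAAf+AH//8AAAB/8A///wAAAP//////AAAA//////8AAAH//////wAAA///////AAAH//////4AAB//////AAAAP////wAAAAD////4AAAAA////8AAAAAP////AAAAgH////wAAAD/////4AAAAP////8AAAAA////wAAAAAD///AAAAAAAP//AAAAAAAA//gAAAAAAAD/wAAAAAAAAP8AAAAAAAAA+AAAAAAAAACAAAAAAAAAAAAAAAAAAAAAAAAAAAAAAAAAAAAAAAAAAAAAAAAAAAAAAAAAAAAAAAAAAAAAAAAAAAAAAAAAAAAAAAAAAAAAAAAAAAAAAAAAAAAAAAAAAAAAAAAAAAAAAAAAAAAAAAAAAAAAAAAAAAAAAAAAAAAAAAAAAAAAAAAAAAAAAAAAAAAAAAAAAAAAAAAAAAAAAAAAAAAAAAAAAAAAAAAAAAAAAAAAAAAAAAAAAA=="/>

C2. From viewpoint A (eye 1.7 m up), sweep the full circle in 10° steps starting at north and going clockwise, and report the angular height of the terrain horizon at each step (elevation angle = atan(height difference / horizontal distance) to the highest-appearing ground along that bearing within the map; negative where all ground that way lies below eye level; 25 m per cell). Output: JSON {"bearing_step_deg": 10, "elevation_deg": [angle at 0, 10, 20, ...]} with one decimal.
{"bearing_step_deg": 10, "elevation_deg": [6.7, 7.0, 7.2, 7.3, 7.2, 6.8, 6.2, 5.1, 5.3, 5.3, 5.2, 5.1, 4.9, 4.8, 4.8, 4.5, 3.7, 2.4, 0.6, -1.1, -2.8, -3.5, -4.0, -4.3, -4.2, -3.8, -3.4, -2.8, -2.1, -1.4, -0.6, 0.4, 1.6, 4.1, 6.2, 6.5]}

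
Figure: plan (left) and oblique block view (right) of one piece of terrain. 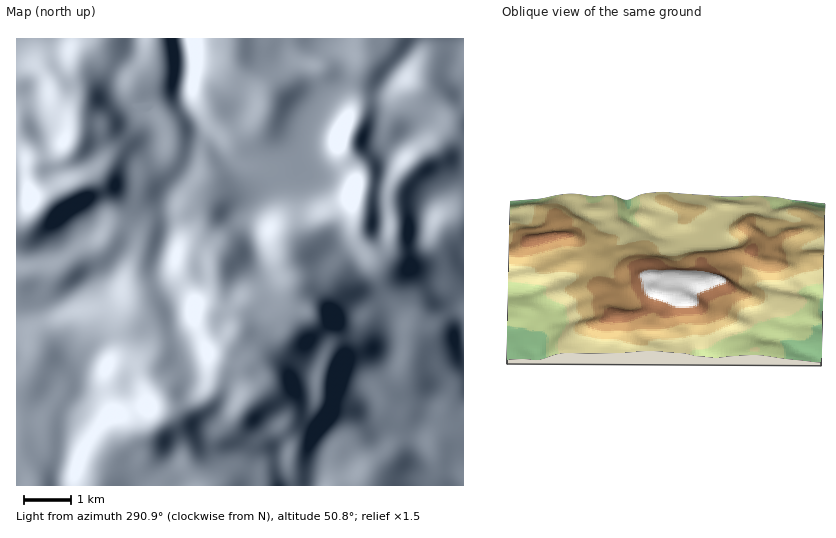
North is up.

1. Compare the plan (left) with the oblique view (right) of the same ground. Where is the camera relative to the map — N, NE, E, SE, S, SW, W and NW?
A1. S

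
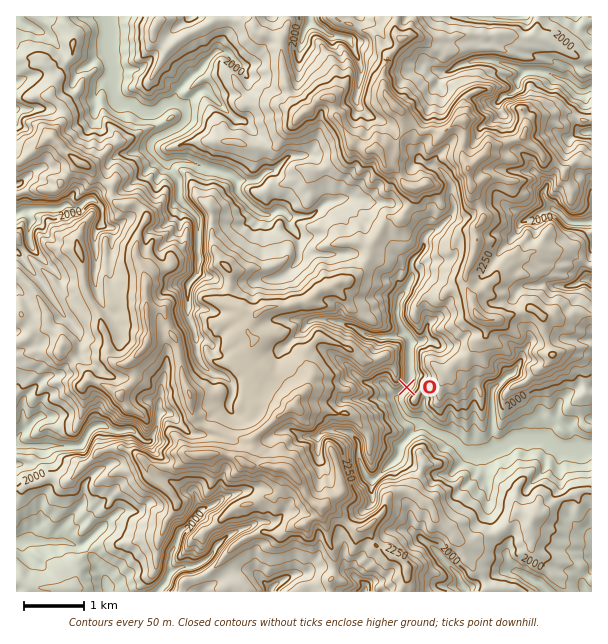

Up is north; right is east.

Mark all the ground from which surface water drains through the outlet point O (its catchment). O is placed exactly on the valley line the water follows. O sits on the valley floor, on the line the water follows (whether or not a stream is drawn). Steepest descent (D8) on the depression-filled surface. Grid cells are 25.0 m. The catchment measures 8.491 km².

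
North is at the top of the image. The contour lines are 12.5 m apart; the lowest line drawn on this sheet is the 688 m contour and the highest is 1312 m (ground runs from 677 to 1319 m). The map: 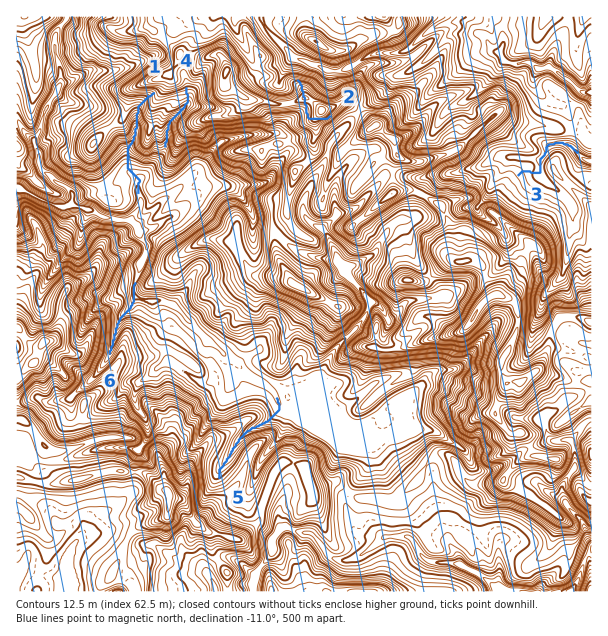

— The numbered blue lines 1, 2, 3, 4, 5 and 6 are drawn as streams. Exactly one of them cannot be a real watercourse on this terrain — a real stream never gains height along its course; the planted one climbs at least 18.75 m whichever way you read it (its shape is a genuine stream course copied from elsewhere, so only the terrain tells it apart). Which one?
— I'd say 2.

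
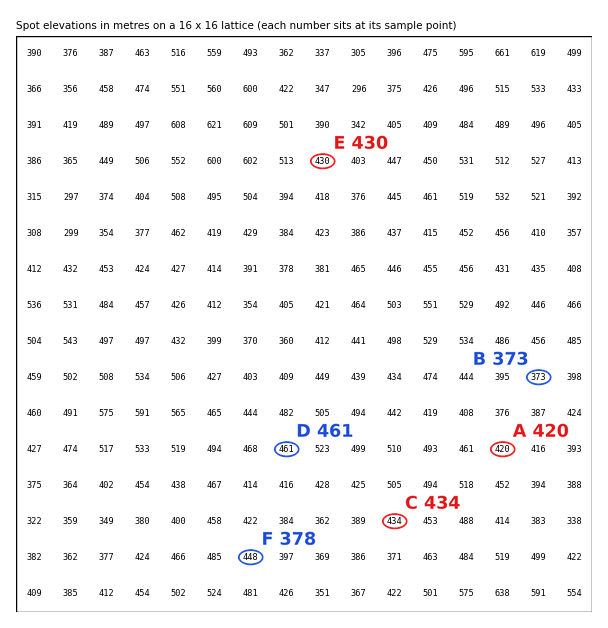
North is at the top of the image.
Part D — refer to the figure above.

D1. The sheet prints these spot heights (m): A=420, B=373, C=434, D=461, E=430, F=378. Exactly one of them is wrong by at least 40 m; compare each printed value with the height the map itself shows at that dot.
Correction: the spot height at F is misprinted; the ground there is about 448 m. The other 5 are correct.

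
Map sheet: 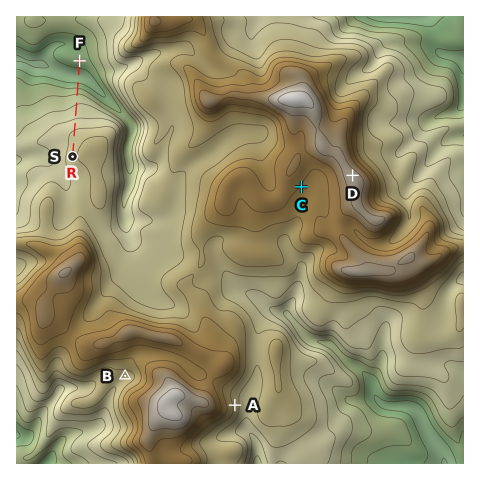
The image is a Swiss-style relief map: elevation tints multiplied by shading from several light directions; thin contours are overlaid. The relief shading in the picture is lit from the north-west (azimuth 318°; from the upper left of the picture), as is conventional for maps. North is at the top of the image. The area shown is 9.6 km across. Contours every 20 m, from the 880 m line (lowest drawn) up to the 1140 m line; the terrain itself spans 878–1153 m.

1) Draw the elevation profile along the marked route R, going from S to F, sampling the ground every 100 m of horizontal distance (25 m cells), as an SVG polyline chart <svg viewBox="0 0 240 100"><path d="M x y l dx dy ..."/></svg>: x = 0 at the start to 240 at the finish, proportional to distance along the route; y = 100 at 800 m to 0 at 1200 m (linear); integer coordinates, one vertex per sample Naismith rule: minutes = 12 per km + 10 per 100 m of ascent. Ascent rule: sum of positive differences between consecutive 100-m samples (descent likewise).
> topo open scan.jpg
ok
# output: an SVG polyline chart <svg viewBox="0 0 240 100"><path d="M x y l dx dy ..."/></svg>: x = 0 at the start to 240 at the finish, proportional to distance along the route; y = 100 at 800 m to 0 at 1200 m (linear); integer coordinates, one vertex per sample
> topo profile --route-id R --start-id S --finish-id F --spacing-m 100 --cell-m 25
<svg viewBox="0 0 240 100"><path d="M0 47l12 0 11 1 12 0 12 0 11 1 12 2 12 2 11 2 12 2 12 1 11 2 12 1 12 3 11 3 12 4 12 5 11 2 12 0 12-3 12-3 6-1"/></svg>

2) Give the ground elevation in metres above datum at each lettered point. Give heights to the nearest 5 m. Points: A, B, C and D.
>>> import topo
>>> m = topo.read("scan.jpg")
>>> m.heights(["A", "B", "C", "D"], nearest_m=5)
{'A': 1035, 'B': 1030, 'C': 1080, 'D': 1130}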